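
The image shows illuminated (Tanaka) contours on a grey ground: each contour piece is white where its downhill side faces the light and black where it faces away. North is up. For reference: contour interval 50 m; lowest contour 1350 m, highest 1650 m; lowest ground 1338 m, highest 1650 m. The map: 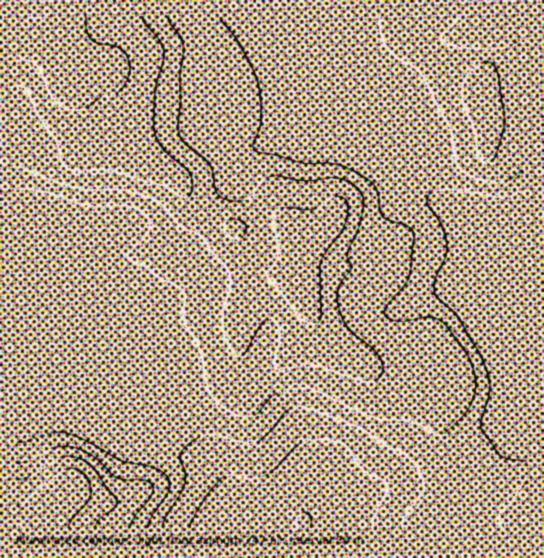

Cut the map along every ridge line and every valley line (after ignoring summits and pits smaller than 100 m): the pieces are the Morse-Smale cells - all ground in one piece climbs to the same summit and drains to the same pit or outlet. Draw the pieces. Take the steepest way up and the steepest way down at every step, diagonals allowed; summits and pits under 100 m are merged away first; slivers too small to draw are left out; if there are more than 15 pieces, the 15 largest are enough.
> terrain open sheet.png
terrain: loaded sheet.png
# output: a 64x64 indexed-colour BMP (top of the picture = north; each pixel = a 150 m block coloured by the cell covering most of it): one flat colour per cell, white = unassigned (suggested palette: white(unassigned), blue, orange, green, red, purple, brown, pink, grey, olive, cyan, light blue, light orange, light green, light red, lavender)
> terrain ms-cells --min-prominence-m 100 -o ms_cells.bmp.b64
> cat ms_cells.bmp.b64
<image width="64" height="64" href="data:image/bmp;base64,Qk12CAAAAAAAAHYAAAAoAAAAQAAAAEAAAAABAAQAAAAAAAAIAAATCwAAEwsAABAAAAAAAAAA////ALR3HwAOf/8ALKAsACgn1gC9Z5QAS1aMAMJ34wB/f38AIr28AM++FwDox64AeLv/AIrfmACWmP8A1bDFACIiIiIiIiIiIiIiIiIiIhERERERERERERERERERERERIiIiIiIiIiIiIiIiIiIiEREREREREREREREREREREREiIiIiIiIiIiIiIiIiIhERERERERERERERERERERERESIiIiIiIiIiIiIiIiIhERERERERERERERERERERERERIiIiIiIiIiIiIiIiIiEREREREREREREREREREREREREiIiIiIiIiIiIiIiIiERERERERERERERERERERERERESIiIiIiIiIiIiIiIiIRERERERERERERERERERERERERIiIiIiIiIiIiIiIiIREREREREREREREREREREREREREiIiIiIiIiIiIiIiERERERERERERERERERERERERERESIiIiIiIiIiIiIRERERERERERERERERERERERERERERIiIiIiIiIiIiEREREREREREREREREREREREREREREREiIiIiIiIiIiERERERERERERERERERERERERERERERESIiIiIiIiIiERERERERERERERERERERERERERERERERIiIiIiIiIiEREREREREREREREREREREREREREREREREiIiIiIiIiERERERERERERERERERERERERERERERERESIiIiIiIiERERERERERERERERERERERERERERERERERIiIiIiIiIREREREREREREREREREREREREREREREREREiIiIiIiIhERERERERERERERERERERERERERERERERESIiIiIiIhERERERERERERERERERERERERERERERERERIiIiIiIiEREREREREREREREREREREREREREREREREREiIiIiIiERERERERERERERERERERERERERERERERERESIiIiIiIRERERERERERERERERERERERERERERERERERIiIiIiIREREREREREREREREREREREREREREREREREREiIiIiIhERERERERERERERERERERERERERERERERERESIiIiIiERERERERERERERERERERERERERERERERERERIiIiIiEREREREREREREREREREREREREREREREREREREiIiIiIRERERERERERERERERERERERERERERERERERESIiIiIRERERERERERERERERERERERERERERERERERERIiIiIhEREREREREREREREREREREREREREREREREREREiIiIhERERERERERERERERERERERERERERERERERERESIiIhERERERERERERERERERERERERERERERERERERERIiIREREREREREREREREREREREREREREREREREREREREiIREREREREREREREREREREREREREREREREREREREREREREREREREREREREREREREREREREREREREREREREREREREREREREREREREREREREREREREREREREREREREREREREREREREREREREREREREREREREREREREREREREREREREREREREREREREREREREREREREREREREREREREREREREREREREREREREREREREREREREREREREREREREREREREREREREREREREREREREREREREREREREREREREREzMzEREREREREREREREREREREREREREREREREREREREzMzMzERERERERERERERERERERERERERERERERERERMzMzMzMREREREREREREREREREREREREREREREREREzMzMzMzMxEREREREREREREREREREREREREREREREREzMzMzMzMzERERERERERERERERERERERERERERERERETMzMzMzMzMRERERERERERERERERERERERERERERERETMzMzMzMzMxERERERERERERERERERERERERERERERERMzMzMzMzMzERERERERERERERERERERERERERERERERMzMzMzMzMzMREREREREREREREREREREREREREREREREzMzMzMzMzMxEREREREREREREREREREREREREREREREzMzMzMzMzMzERERERERERERERERERERERERERERERETMzMzMzMzMzMRERERERERERERERERERERERERERERERMzMzMzMzMzMxERERERERERERERERERERERERERERERMzMzMzMzMzMzEREREREREREREREREREREREREREREREzMzMzMzMzMzMREREREREREREREREREREREREREREREzMzMzMzMzMzMxERERERERERERERERERERERERERERETMzMzMzMzMzMzERERERERERERERERERERERERERERETMzMzMzMzMzMzMRERERERERERERERERERERERERERERMzMzMzMzMzMzMxEREREREREREREREREREREREREREREzMzMzMzMzMzMzEREREREREREREREREREREREREREREzMzMzMzMzMzMzMRERERERERERERERERERERERERERETMzMzMzMzMzMzMxERERERERERERERERERERERERERETMzMzMzMzMzMzMzERERERERERERERERERERERERERERMzMzMzMzMzMzMzMREREREREREREREREREREREREREREzMzMzMzMzMzMzMxERERERERERERERERERERERERERETMzMzMzMzMzMzMz"/>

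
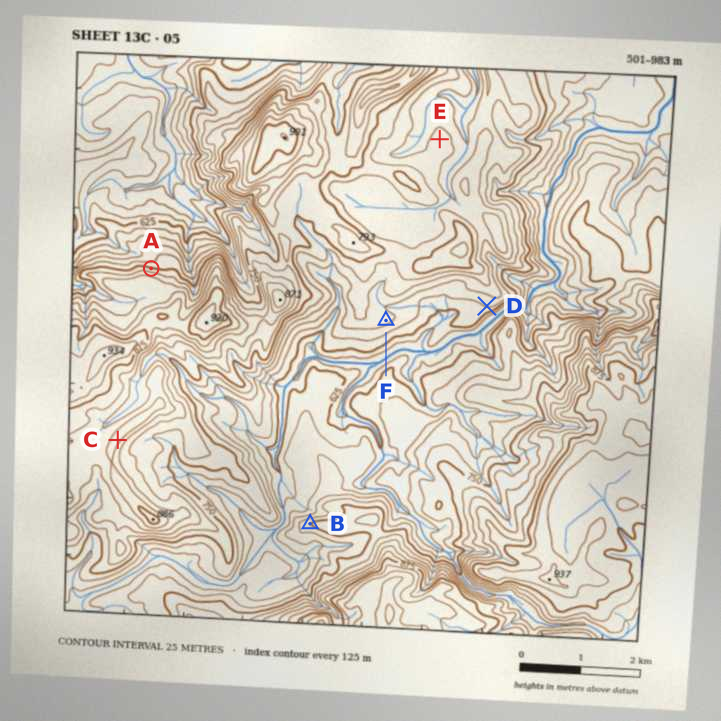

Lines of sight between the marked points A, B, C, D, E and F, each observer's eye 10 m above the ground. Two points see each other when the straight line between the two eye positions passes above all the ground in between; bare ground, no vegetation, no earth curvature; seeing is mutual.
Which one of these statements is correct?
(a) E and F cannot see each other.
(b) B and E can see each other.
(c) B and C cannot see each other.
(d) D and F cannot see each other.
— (a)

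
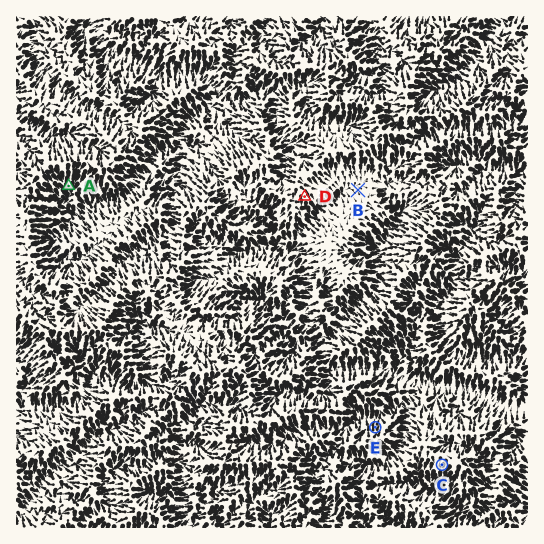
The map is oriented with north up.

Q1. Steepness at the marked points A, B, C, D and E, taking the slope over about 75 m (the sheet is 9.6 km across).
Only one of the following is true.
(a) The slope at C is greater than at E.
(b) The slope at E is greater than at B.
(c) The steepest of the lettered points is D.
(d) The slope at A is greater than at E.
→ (b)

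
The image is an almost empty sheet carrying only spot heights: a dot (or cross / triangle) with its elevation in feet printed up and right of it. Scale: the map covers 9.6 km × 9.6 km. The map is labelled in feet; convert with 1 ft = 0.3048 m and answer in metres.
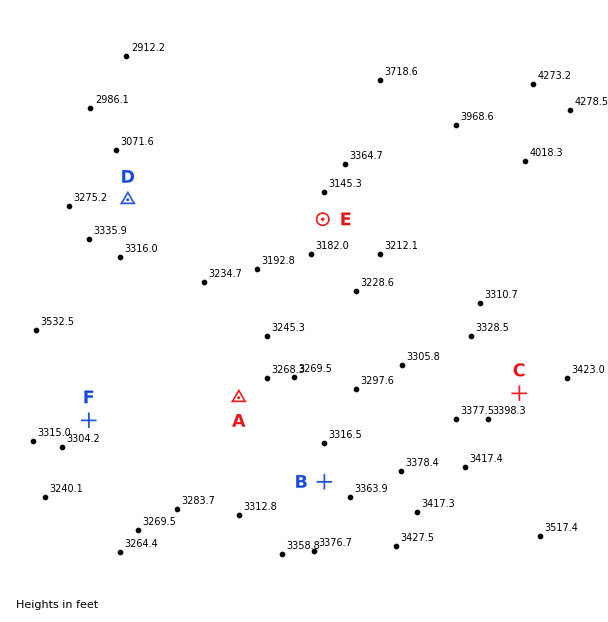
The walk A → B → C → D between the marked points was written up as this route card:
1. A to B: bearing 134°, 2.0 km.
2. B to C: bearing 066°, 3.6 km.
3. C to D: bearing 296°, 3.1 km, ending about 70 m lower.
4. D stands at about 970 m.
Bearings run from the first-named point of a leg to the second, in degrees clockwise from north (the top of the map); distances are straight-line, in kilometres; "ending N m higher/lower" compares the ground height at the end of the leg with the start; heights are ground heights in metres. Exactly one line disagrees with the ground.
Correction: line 3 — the distance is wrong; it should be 7.3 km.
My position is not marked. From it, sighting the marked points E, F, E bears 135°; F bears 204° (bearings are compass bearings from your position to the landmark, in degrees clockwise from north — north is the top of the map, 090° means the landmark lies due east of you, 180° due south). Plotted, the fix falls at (223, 119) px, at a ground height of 920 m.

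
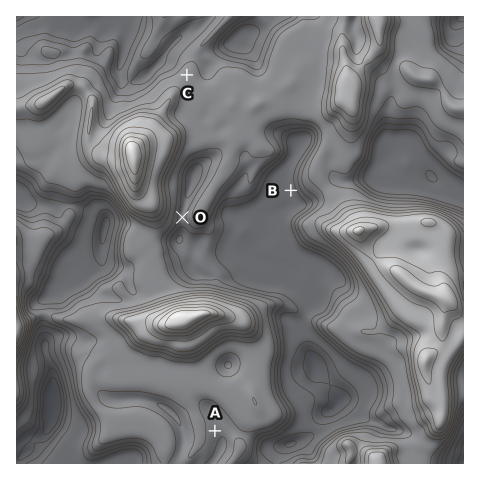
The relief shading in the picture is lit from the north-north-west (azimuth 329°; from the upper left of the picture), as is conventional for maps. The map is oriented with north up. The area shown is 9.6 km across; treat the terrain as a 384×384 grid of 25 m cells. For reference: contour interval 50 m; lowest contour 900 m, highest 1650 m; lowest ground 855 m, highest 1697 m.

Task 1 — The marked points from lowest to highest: B A C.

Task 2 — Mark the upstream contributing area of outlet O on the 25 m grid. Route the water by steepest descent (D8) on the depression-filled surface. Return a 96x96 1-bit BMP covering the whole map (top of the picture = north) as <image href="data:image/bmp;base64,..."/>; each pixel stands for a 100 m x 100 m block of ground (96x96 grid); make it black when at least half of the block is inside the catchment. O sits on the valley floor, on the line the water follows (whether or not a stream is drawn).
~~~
<image width="96" height="96" href="data:image/bmp;base64,Qk2+BAAAAAAAAD4AAAAoAAAAYAAAAGAAAAABAAEAAAAAAIAEAAATCwAAEwsAAAIAAAAAAAAA////AAAAAAAAAAAAAAAAAAAAAAAAAAAAAAAAAAAAAAAAAAAAAAAAAAAAAAAAAAAAAAAAAAAAAAAAAAAAAAAAAAAAAAAAAAAAAAAAAAAAAAAAAAAAAAAAAAAAAAAAAAAAAAAAAAAAAAAAAAAAAAAAAAAAAAAAAAAAAAAAAAAAAAAAAAAAAAAAAAAAAAAAAAAAAAAAAAAAAAAAAAAAAAAAAAAAAAAAAAAAAAAAAAAAAAAAAAAAAAAAAAAAAAAAAAAAAAAAAAAAAAAAAAAAAAAAAAAAAAAAAAAAAAAAAAAAAAAAAAAAAAAAAAAAAAAAAAAAAAAAAAAAAAAAAAAAAAAAAAAAAAAAAAAAAAAAAAAAAAAAAAAAAAAAAAAAAAAAAAAAAAAAAAAAAAAAAAAAAAAAAAAAAAAAAAAAAAAAAAAAAAAAAAAAAAAAAAAAAAAAAAAAAAAAAAAAAAAAAAAAAAAAAAAAAAAAAAAAAAAAAAAAAAAAAAAAAAAAAAAAAAAAAAAAAAAAAAAAAAAAAAAAAAAAAAAAAAAAAAAAAAAAAAAAAAAAAAAAAAAAAAAAAAAAAAAAAAAAAAAAAAAAAAAAAAAAAAAAAAAAAAAAAAAAAAAAAAAAAAAAAAAAAAAAAAAAAAAAAAAAAAAAAAAAAAAAAAAAAAAAAAAAAAAAAAAAAAAAAAAAAAAAAAAAAAAAAAAAAAAAAAAAAAAAAAAAAAAAAAAAAAAAAAAAAAAAAAAAAAAAAAAAAAAAAAAAAAAAAAAAAAAAAAAAAAAAAAAAAAAAAAAAAAAAAAAAAAAAAAAAAAAAAAAAAAAAAAAAAAAAAAAAAAAAAAAAAAAAAAAAAAAAAAAAAAAAAAAAAAAA/gAAAAAAAAAAAAAB/wAAAAAAAAAAAAAD/wAAAAAAAAAAAAAH/4AAAAAAAAAAAAAP/4AAAAAAAAAAAAAf/8AAAAAAAAAAAAA//+AAAAAAAAAAAAA//+AAAAAAAAAAAAB///AAAAAAAAAAAAB///gAAAAAAAAAAAB///gAAAAAAAAAAAB///gAAAAAAAAAAAB///wAAAAAAAAAAAB///wAAAAAAAAAAAB///wAAAAAAAAAAAA///4AAAAAAAAAAAAf//4AAAAAAAAAAAAP//4AAAAAAAAAAAAH//8AAAAAAAAAAAAH//8AAAAAAAAAAAAH//+AAAAAAAAAAAAD//+AAAAAAAAAAAAB///AAAAAAAAAAAAA///gAAAAAAAAAAAAf/4AAAAAAAAAAAAAAf4AAAAAAAAAAAAAABwAAAAAAAAAAAAAAAAAAAAAAAAAAAAAAAAAAAAAAAAAAAAAAAAAAAAAAAAAAAAAAAAAAAAAAAAAAAAAAAAAAAAAAAAAAAAAAAAAAAAAAAAAAAAAAAAAAAAAAAAAAAAAAAAAAAAAAAAAAAAAAAAAAAAAAAAAAAAAAAAAAAAAAAAAAAAAAAAAAAAAAAAAAAAAAAAAAAAAAAAAAAAAAAAAAAAAAAAAAAAAAAAAAAAAAAAAAAAAAAAAAAAAAAAAAAAAAAAAAAAAAAA="/>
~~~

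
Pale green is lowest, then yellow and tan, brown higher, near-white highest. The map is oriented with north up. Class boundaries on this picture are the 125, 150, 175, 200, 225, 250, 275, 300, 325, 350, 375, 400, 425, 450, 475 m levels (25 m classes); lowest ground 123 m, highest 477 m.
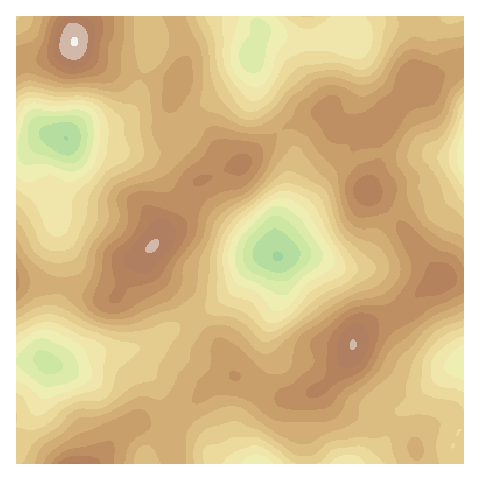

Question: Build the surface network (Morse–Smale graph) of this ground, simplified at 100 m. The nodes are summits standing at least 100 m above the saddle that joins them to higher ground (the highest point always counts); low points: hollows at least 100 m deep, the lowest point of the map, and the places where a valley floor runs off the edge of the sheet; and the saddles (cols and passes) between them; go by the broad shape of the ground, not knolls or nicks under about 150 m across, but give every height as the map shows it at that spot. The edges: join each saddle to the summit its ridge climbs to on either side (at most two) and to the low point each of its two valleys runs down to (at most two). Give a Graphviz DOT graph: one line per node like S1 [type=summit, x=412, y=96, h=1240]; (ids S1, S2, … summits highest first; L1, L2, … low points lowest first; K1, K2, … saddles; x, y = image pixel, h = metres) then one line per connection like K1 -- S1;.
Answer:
graph terrain {
  S1 [type=summit, x=75, y=42, h=477];
  S2 [type=summit, x=153, y=246, h=453];
  S3 [type=summit, x=353, y=344, h=452];
  L1 [type=low, x=278, y=257, h=123];
  L2 [type=low, x=66, y=138, h=125];
  L3 [type=low, x=46, y=362, h=163];
  L4 [type=low, x=252, y=53, h=185];
  L5 [type=low, x=463, y=362, h=201];
  L6 [type=low, x=463, y=153, h=206];
  K1 [type=saddle, x=189, y=204, h=387];
  K2 [type=saddle, x=392, y=216, h=372];
  K3 [type=saddle, x=260, y=391, h=366];
  K4 [type=saddle, x=280, y=131, h=350];
  K5 [type=saddle, x=176, y=21, h=338];
  K6 [type=saddle, x=176, y=412, h=338];
  K7 [type=saddle, x=60, y=286, h=330];
  K8 [type=saddle, x=141, y=76, h=326];
  K9 [type=saddle, x=194, y=315, h=309];
  K1 -- S2;
  K1 -- L1;
  K1 -- L2;
  K2 -- S3;
  K2 -- L1;
  K2 -- L6;
  K3 -- S3;
  K3 -- L1;
  K3 -- L5;
  K4 -- S2;
  K4 -- S3;
  K4 -- L1;
  K4 -- L4;
  K5 -- S2;
  K5 -- L2;
  K5 -- L4;
  K6 -- S2;
  K6 -- S3;
  K6 -- L3;
  K6 -- L5;
  K7 -- S2;
  K7 -- L2;
  K7 -- L3;
  K8 -- S1;
  K8 -- S2;
  K8 -- L2;
  K9 -- S2;
  K9 -- S3;
  K9 -- L1;
  K9 -- L3;
}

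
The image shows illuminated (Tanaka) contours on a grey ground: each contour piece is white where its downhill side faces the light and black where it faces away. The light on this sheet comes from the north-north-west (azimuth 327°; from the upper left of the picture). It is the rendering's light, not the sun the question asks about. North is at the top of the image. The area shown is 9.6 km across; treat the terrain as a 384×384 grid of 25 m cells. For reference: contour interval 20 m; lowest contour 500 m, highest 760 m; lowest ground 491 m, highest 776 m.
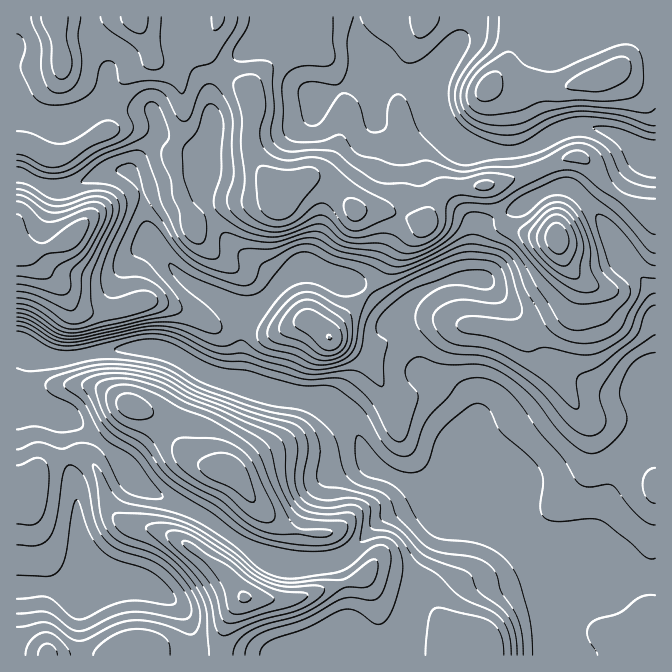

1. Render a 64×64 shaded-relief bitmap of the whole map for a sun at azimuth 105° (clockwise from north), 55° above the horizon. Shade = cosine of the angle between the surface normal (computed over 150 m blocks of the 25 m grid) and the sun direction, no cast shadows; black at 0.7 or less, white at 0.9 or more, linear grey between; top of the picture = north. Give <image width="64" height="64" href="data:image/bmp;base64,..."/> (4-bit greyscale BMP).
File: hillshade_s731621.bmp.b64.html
<image width="64" height="64" href="data:image/bmp;base64,Qk12CAAAAAAAAHYAAAAoAAAAQAAAAEAAAAABAAQAAAAAAAAIAAATCwAAEwsAABAAAAAAAAAAAAAAABEREQAiIiIAMzMzAERERABVVVUAZmZmAHd3dwCIiIgAmZmZAKqqqgC7u7sAzMzMAN3d3QDu7u4A////AFVpuoZniJq7qXac3cqZmZmZmZmYh4iZmt/9qZiImZh3ZWm6dVZ4mquoZpzdy6qZmZmZmZiHiJma3/2pmIiZmIh2abp0RFeJmZdEe93cu7qpmZmamIeImZrf7KmYiImIiHd5uoVEVniIhSFZzdzM3LqZiaqpiIiJms7cqZiIiIiId4mqmGZmeIhkECaszM3u7LmJq6mIiZmavMupmImZiIiIiZmZmIiJiFIRJYvLu87+ypq8qYmaqqq7upmZmZmIiJmZmZmZmZmXQhJFiqmGec3Kq8y5maqqq7u6mZmZmZiImZmZmZmZmXUyJGiqmHU0aIic3bqaqqq7u7qZmZmZmZmZmqmZmZmYZCJGisu5iHZlRGrdy6qpmqu7qZmZmZmZmZmqupmZmIdTJHirzKmZmZl0N73cqZiJqqqpmZmZmZmZmau6mYd4hkNHqrvLqYmavMlFnN26mIiZqZmZmZmZmYmaq8qXVWd2VXq7uph4iZqs7qZ6zbqYiZmZmZmZmZmYiJq8y4U0Z3dniaqXZnmqmZrf6om8upmZmZmZmZmZmYiImr3bdDV3d3eJqXVGi8uYd53+urupmZmZmYmZmZmYiIiazdtzNoh3iJiGVFes3bh1WM7cu6mZmZmZiImZmZiHeJrN23NZqYiId2ZVac3uyoZWm8y6mZmZmZmIiImZmId3ms3bdHu6mHZmZmeL3e7bmIiJqqqZmZmZmZiIiJmZh3eJvdtli7mGVFVnibze7uypqpmZmZmZmZmZmIh3iamHd3isynerqXQ0VmeKzd7u7bu7qZmaqpmZmZmYh3eJqYd3Z5uoebuYUzVnd4q83d7ty8ypiJq7qZmZmZiHd4mqmIhniZeJqYZERnh3ibvMze3My6hnnMupmZmZiId3ibupiHeJh3iHZmZniIiZqqu83czLlles3KmZmZiId3eKu7qZiImHdlRXiIiZmZqqmavMy7qFV73cupmZiId2Z4q8y6mImZhjI2iZmZmZqpmIiau6qXVYvNy6qZiId2Znmry7qpmZl1ITaaqqmZmZiId4mqmYZWi8zMupmId3ZWiru7uqiIiHUiNpqqqpiIiZmIiZmIdmebu7zLqYh3ZVebu7uqmId3ZURGiZqqmYmZmZmZqYd2eKuqq7upiHZmaKu8y6mYdlVURFVniaqqmZmYiImqqHeKu6mqu6mHZmeJq7zMupmHZTMzRFZ4mqmZmYiId5q7qZq7qZqqqYdmeJqqvN3KqpmIdlVWZ3iZh3iZh4h2ac7rq7upmZqph2eZqpq83dupmImruqqZmYdleal2iIZXv/66q6mIiZmHiZqZmaze3Lh0Rpzd3MuodVaKuWVoh2a//8qqqHeJmZiZmYiaq97txkEVnN3MzKh2eJu5Y0Z3eK7/2pmHZniZmZmHd5qrzu7VMjWc3Mzcuqmaq7p0I1eJrP/rmXZmeImZiHZnmqrN/tZUV6zLmrzd27qqqZYxJYqqzu25dmZ3iIh2ZWeaqr3/6HZ5vduHec3cuqqZqWMkiqma3duXZneIhlVWZ4mrvf/oiIrO7Kd4rMuqmIm7p1WJqYis3bmHeIh1M1ZmeavN7tmZrN7tuYirupiHis3KiImZiInN3LqZmXQjRVaKzMvLuqvM3v7KmbuodnmrzMupmZmIeJzu3LqpdCMzR73dy5iKu7zf/+uqqoVWm8y7zbqYiIiHit7uy6mFMiJJ3u7Khmqqms///bqoU1m8y6q924ZniZh4vf/sqYZCEmvv/sllaql4rv//25Yie8ypmazcllWKqYeL7/2oh1Mia+/+t1VqqXZ8///slCOLy4d4m924RIvKl3nf/ah3ZCFb7/2VVnu6dUff/+yENYu4ZmeL3tlUe8upeL/9uYiFEDre63Vni7qEI43/63RXmoZWZorN2mWKu6mIre25q6gwKM24ZniKu5UySc7aZWiZdVVWebzKd4qqqZiby6q924VHqod4iImrqXVXm7llaal1RVV5q8uZmqmJmHmpic3typmXZ5qYiJqrupial1V5mYZERniau6qqqYiId4dXm7zNy4Z5u6mHZ5ze3KmXVoqZhkRXiHiau6qpiIiIh0Rnd5q7mJvMuZZnq97+y5ZWmpmGRGiYZnmrqZmYiJqpdmd2VWiavNypmJmZrN7duHeamYY0irl2Z5q5mZmJqpmZmZl1M2m8y6mZmpiIq93bmIqpljScy5h2ebqYmZqpmZmJq8pkR5q6mZmZmYd4vdy4ebqWNJ3cuYd5qpiJqpmYd4ms3cmImql3eZmZmYibzKhozJY0ne3KmHiqmImqmXVXmqvd3LqpiHiJmZmZmavLp1jdlkWM7sqZiKqYiaqYQUiqq7zMupmZmqiImrqpq8ymWc2WRZzuypmImpiJqZcgSKuqqqqqmqq7uHeKzLmazKd5zJZWnO7KmZmZmYmZlyAnq6qZiJmqu7u4dmrNupmqqZq7l3ec3cupqqmZmZmYMASLqZmHeJmrzMdlWd3KmHiauquph4rMy6q7qZmZmZlhAWmqmYZmd5vMx2RZ3cqYd5u6mrypiJqqqry5mYiaqYQRN6qZh2ZmabzHZFnMuph4m7qJvcuYmZmazLmZiJu6l0M1mqmZh3Znq7dkasypiHm8uYit3KmZmZrMuYiIisuoZDWKmZmZiHeaplR73Kh3isy5h4vdupmZmsy5iIiJvLl2RYqpmZmZmJmWVIzbmHeL3LqHit7KmZmazKmImHi8uoZEiqmZmZmZmZ"/>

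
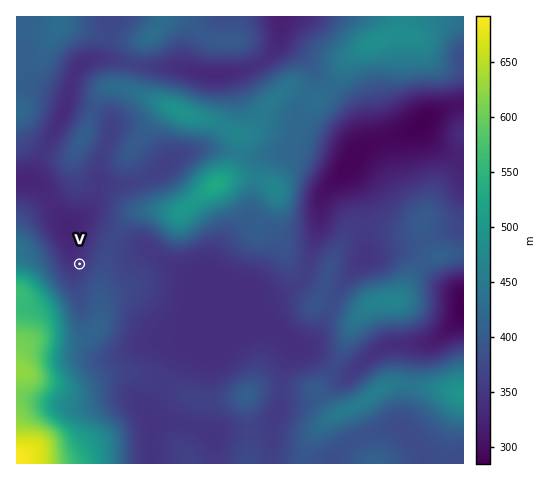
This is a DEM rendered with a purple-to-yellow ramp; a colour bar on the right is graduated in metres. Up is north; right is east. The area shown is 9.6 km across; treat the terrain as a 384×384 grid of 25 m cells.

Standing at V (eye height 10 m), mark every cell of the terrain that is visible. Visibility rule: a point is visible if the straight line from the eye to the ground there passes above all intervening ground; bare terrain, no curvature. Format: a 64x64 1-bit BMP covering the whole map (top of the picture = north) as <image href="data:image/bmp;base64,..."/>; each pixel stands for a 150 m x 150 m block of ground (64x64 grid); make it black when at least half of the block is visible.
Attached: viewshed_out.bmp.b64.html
<image width="64" height="64" href="data:image/bmp;base64,Qk0+AgAAAAAAAD4AAAAoAAAAQAAAAEAAAAABAAEAAAAAAAACAAATCwAAEwsAAAIAAAAAAAAA////AAAAAAAAAAAAAAAAAAHgAAAAAAAAA8AAAAAAAAAf4AAAAAAAAB/AAAAAAAAADwAAAAAAAAAAAAAAAAAAAAAAAAAAAAAAAAAAAAAAAAAAAAAAAAAAAAAAAAAAAAAAAQAAAAAAAAAAAAAAAAAAAAAAAAAAAAAAAAAAAAAAAAAAAAAAAAAAAAAAAAAAAAAAAAAAAAAAAAAEgAAAAAAAAA/AAAAAAAAAB8AAAAAAAAAHgAAAAAAAAA+AAAAAAAAAH4AAAAAAAAA/gAAAAAAAAH/gAAAAAAAAf+AAAAAAAAB/4AAAAAAAAD/wAAAAAAAAP/AAAAAAAAA/8AAAAAAAAH/4AAAAAAAAP/gAAAAAAAA//AcAAAAAAH///gAAAAAAf//+AAAAAAA///wAAAAAAB/8AAAAAAAAD/gAAAAAAAAP+AAAAAAAAB/+AAAAAAAAf/8AAAAAAAD//4AAAAAAAPn/wAAAAAAA8P/gAAAAAADweGAAAAAAAPA4MAAAAAAA8AA/AAAAAADwAD/gAAAAAPAHP4AAAAAAcA/+AAAAAAAQD/gAAAAAABAPwAAAAAAAEA8AAAAAAAAwAAAAAAAAADgAAAAAAAAAOAAAAAAAAAAYAAAAAAAAABgAAAAAAAAACAAAAAAAAAAMAAAAAAAAAAAAAAAAAAAAAAAAAAAAAAAAAAAAAAAAAA=="/>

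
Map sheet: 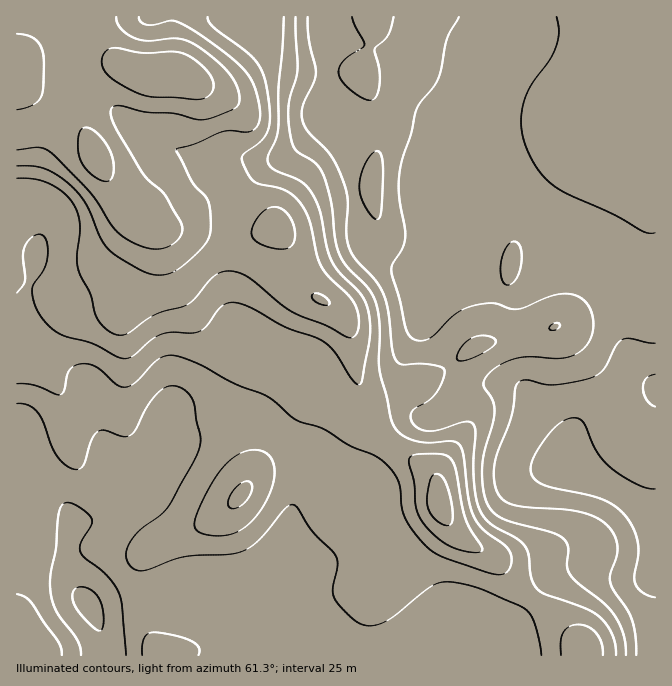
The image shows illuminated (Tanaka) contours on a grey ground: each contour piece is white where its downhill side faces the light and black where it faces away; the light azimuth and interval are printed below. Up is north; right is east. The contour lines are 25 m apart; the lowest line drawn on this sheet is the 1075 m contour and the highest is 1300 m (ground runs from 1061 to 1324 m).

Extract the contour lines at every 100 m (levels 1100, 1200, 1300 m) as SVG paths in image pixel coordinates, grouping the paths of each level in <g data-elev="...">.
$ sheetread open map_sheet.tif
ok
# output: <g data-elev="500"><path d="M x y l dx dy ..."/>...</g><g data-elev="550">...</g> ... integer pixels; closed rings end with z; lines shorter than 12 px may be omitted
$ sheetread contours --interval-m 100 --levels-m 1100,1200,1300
<g data-elev="1100"><path d="M636 655l-1-20-4-17-5-10-12-18-4-8 0-8 6-17 2-9-2-10-6-9-11-10-17-7-18-3-40-2-17-5-7-5-3-6-3-9 0-12 3-16 14-37 4-29 3-6 9-2 17 4 10 1 33-6 10-4 6-5 12-23 7-7 8-2 25 5"/><path d="M98 631l-11-10-12-15-3-11 2-4 3-3 7-1 6 2 5 5 5 6 3 10 1 12-2 7z"/></g><g data-elev="1200"><path d="M468 552l12 0 2-4-12-19-5-11-9-46-3-10-5-5-6-3-20 0-10 2-3 2 0 5 5 19 2 25 4 11 9 12 14 12 12 6z"/><path d="M232 508l8-2 8-8 4-10-2-6-3-1-5 2-10 9-4 11 1 4z"/><path d="M17 293l6-8 2-5-2-23 2-10 7-10 8-3 4 2 3 6 1 15-4 13-12 17 1 11 4 12 7 10 8 9 10 6 28 8 27 14 10 1 7-2 17-16 11-6 10-2 20 1 8-2 7-5 15-20 7-3 8 0 16 5 34 20 27 9 10 5 12 11 18 28 3 3 3 0 2-4 8-45 0-17-4-15-7-11-19-19-8-11-5-15-7-37-10-19-11-11-25-11-6-7 0-7 8-15 2-12 0-40 6-71"/></g><g data-elev="1300"><path d="M101 180l7 1 4-4 2-10-2-12-5-10-9-11-8-6-6 0-4 3-2 7 0 12 2 8 8 14z"/><path d="M17 110l15-5 8-7 3-10 1-25-2-13-4-8-8-6-13-2"/><path d="M186 98l11 2 8-2 6-5 3-6-1-7-5-8-9-9-10-7-14-4-31 1-29-5-7 1-4 5-2 9 3 9 9 8 14 8 21 8z"/></g>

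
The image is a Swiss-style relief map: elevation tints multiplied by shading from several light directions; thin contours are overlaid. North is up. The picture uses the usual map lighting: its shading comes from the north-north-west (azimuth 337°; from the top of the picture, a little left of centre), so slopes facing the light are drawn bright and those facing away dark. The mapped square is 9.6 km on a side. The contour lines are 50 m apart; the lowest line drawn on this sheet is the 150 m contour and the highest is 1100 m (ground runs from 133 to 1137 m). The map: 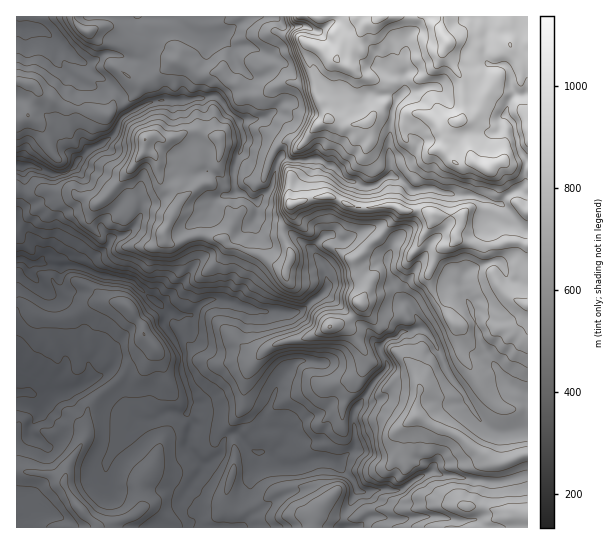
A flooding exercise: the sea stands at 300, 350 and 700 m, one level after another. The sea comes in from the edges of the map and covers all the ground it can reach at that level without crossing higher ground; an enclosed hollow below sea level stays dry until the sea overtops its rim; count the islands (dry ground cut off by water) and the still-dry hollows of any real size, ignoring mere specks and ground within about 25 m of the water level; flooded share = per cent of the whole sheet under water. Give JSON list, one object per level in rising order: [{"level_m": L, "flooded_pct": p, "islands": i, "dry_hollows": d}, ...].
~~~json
[{"level_m": 300, "flooded_pct": 10, "islands": 0, "dry_hollows": 0}, {"level_m": 350, "flooded_pct": 20, "islands": 1, "dry_hollows": 0}, {"level_m": 700, "flooded_pct": 68, "islands": 1, "dry_hollows": 0}]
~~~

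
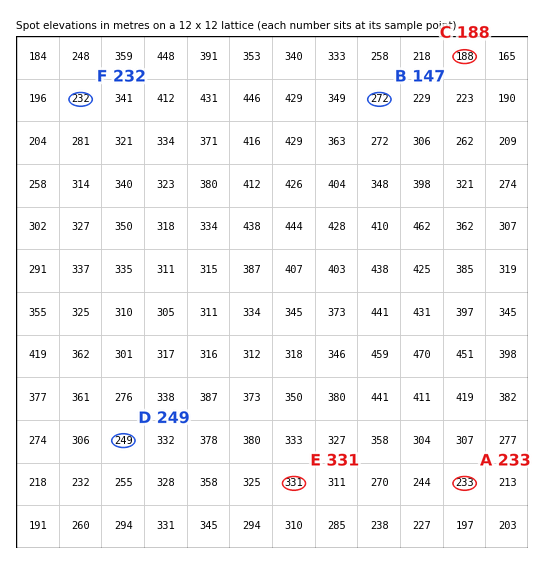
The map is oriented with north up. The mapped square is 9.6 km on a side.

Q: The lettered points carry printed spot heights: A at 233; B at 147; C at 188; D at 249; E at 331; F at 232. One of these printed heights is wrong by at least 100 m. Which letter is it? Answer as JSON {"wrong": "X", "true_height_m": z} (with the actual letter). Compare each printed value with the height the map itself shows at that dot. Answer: {"wrong": "B", "true_height_m": 272}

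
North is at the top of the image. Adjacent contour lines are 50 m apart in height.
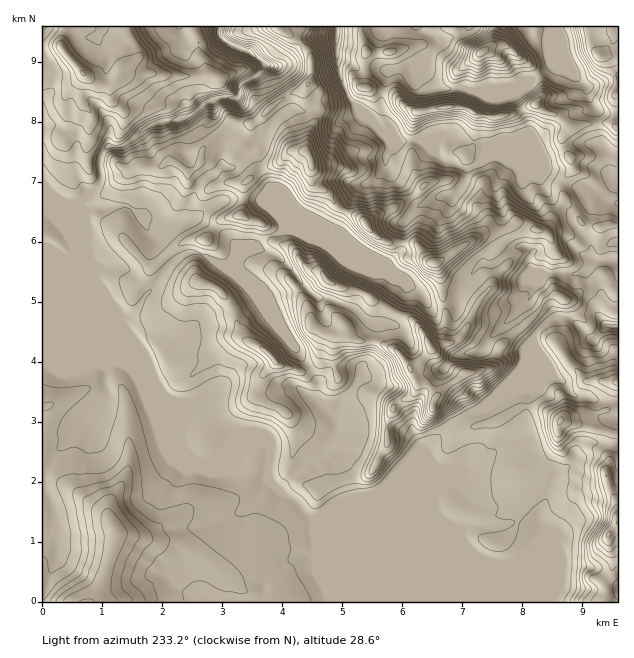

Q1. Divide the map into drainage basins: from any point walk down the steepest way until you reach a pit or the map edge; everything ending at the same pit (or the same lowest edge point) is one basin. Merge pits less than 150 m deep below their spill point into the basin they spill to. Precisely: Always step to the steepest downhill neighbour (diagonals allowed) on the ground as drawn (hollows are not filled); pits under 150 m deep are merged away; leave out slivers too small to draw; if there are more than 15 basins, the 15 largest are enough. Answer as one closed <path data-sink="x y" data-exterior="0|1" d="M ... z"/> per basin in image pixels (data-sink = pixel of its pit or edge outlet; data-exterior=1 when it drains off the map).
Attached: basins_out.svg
<path data-sink="218 27" data-exterior="1" d="M278 26l-236 1 0 574 575 1 1-220-32 0-18-19-10-18-28-23-13 8-18 18-8 0-25-14-3 1 15-34 12-13 0-8-6-9 0-9 4-4-2-9-7-7-6-2-25 17-15 6-7-4-11-15-29-2-12-8-15-18-21-8-11-16-15-11 0-18-6-12 0-4 6-20 8-13-2-8-12-13 0-6 6-9 0-18-3-8-16-16z"/><path data-sink="337 27" data-exterior="1" d="M611 26l-331 0 29 26 3 8 0 18-6 9 0 6 14 16 0 5-8 13-6 20 0 4 6 12 0 18 14 10 12 17 21 8 15 18 12 8 29 2 11 15 7 4 15-6 13-11 24-13 20-3 10-8 29 10 21-32 14 20 7 6 31 0 1-99-3-1-1-8 4-34-9-24-9-5 14-15z"/><path data-sink="617 327" data-exterior="1" d="M580 221l-14 9-13 3-8 0-30-11-10 8-20 3-10 6 13 13-4 19 6 9 0 8-12 13-8 23-6 9 27 15 8 0 18-18 13-8 28 23 10 18 18 19 31 0 1-156-25 1-7-1z"/>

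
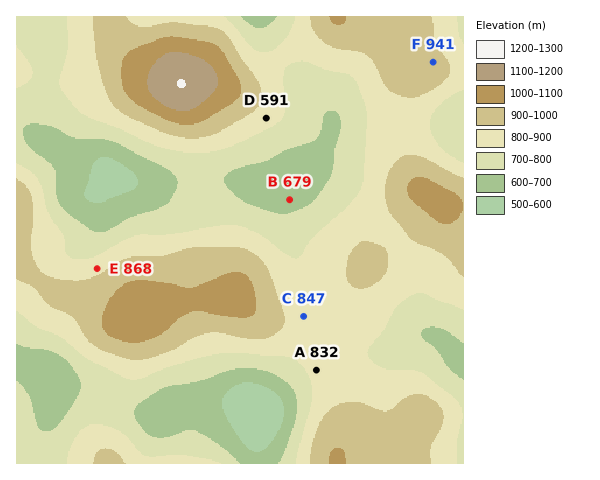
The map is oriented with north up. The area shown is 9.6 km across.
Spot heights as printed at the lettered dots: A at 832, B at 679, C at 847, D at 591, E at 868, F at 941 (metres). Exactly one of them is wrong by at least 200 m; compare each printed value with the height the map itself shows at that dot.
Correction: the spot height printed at D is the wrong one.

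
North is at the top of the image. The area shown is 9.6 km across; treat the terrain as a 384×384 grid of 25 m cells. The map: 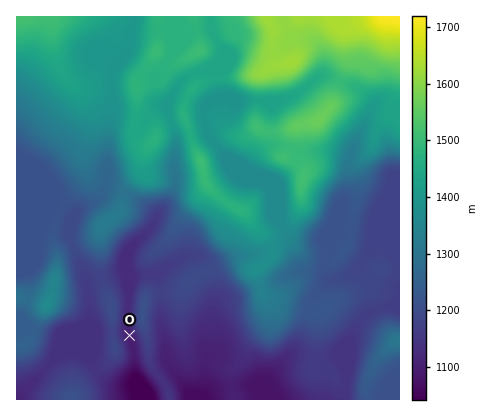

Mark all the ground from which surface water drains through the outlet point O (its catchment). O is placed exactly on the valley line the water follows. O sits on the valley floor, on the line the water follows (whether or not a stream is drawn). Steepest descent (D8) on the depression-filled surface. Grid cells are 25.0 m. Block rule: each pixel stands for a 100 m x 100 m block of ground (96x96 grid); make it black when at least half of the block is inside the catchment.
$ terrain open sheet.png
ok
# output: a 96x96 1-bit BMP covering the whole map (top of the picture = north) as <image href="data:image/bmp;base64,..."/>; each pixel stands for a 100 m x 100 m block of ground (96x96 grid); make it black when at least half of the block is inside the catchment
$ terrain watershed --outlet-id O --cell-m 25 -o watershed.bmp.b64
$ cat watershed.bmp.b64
<image width="96" height="96" href="data:image/bmp;base64,Qk2+BAAAAAAAAD4AAAAoAAAAYAAAAGAAAAABAAEAAAAAAIAEAAATCwAAEwsAAAIAAAAAAAAA////AAAAAAAAAAAAAAAAAAAAAAAAAAAAAAAAAAAAAAAAAAAAAAAAAAAAAAAAAAAAAAAAAAAAAAAAAAAAAAAAAAAAAAAAAAAAAAAAAAAAAAAAAAAAAAAAAAAAAAAAAAAAAAAAAAAAAAAAAAAAAAAAAAAAAAAAAAAAAAAAAAAAAAAAAAAAAAAAAAAAAAAAAAAAAAAAAAAAAAAAAAAAAAAAAAAAAAAAAAAAAAAAAAAAAAAAAAAAAAAAAAAAAAAAAAAAAAAAAAAAAAAAAAD4AAAAAAAAAAAAAAD8AAAAAAAAAAAAAAD+AAAAAAAAAAAAAAD/AAAAAAAAAAAAAAD/AAAAAAAAAAAAAAD/AAAAAAAAAAAAAAD/AAAAAAAAAAAAAAD/AAAAAAAAAAAAAAD/AAAAAAAAAAAAAAH/AAAAAAAAAAAAAAH/8AAAAAAAAAAAAAP//4AAAAAAAAAAAAP//8AAAAAAAAAAAAf//+AAAAAAAAAAAAf///AAAAAAAAAAAAf///wAAAAAAAAAAAf///+AAAAAAAAAAAf////wAAAAAAAAAAf////4AAAAAAAAAAf////8AAAAAAAAAAf////+AAAAAAAAAAf/////AAAAAAAAAAf/////AAAAAAAAAAf/////AAAAAAAAAAf/////gAAAAAAAAAf/////wAAAAAAAAAf/////4AAAAAAAAAf/////4AAAAAAAAAP/////4AAAAAAAAAD/////wAAAAAAAAAB/////gAAAAAAAAAA/////AAAAAAAAAAA////8AAAAAAAAAAA////4AAAAAAAAAAAf///gAAAAAAAAAAAf///AAAAAAAAAAAAf//+AAAAAAAAAAAAP//8AAAAAAAAAAAAH//4AAAAAAAAAAAAD//4AAAAAAAAAAAAB//4AAAAAAAAAAAAB//4AAAAAAAAAAAAB//4AAAAAAAAAAAAB//wAAAAAAAAAAAAB//wAAAAAAAAAAAAA//gAAAAAAAAAAAAAf/gAAAAAAAAAAAAAf/AAAAAAAAAAAAAB//AAAAAAAAAAAAAD//AAAAAAAAAAAAAH//AAAAAAAAAAAAAH/+AAAAAAAAAAAAAH/+AAAAAAAAAAAAAD/+AAAAAAAAAAAAAD/8AAAAAAAAAAAAAD/8AAAAAAAAAAAAAD/8AAAAAAAAAAAAAD/8AAAAAAAAAAAAAD/8AAAAAAAAAAAAAD/+AAAAAAAAAAAAAD/+AAAAAAAAAAAAAD//AAAAAAAAAAAAAD//gAAAAAAAAAAAAD//4AAAAAAAAAAAAB////AAAAAAAAAAAB////8AAAAAAAAAAA/////gAAAAAAAAAAf////4AAAAAAAAAAf////4AAAAAAAAAAP////wAAAAAAAAAAH////wAAAAAAAAAAH////wAAAAAAAAAAD////wAAAAAAAAAAD////wAAAAAAAAAAD////wAAAAAAAAAAD////wAAAAAAAAAAD////wAAAAAAAAAAD////wAAAAAAAAAAH////gAAAAAAAAAAH////gAAAAA="/>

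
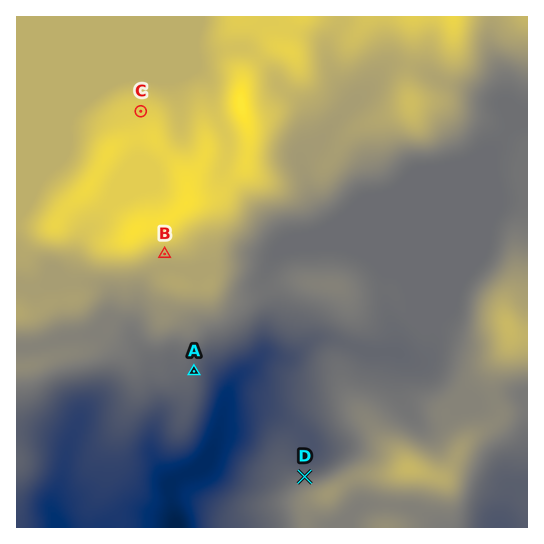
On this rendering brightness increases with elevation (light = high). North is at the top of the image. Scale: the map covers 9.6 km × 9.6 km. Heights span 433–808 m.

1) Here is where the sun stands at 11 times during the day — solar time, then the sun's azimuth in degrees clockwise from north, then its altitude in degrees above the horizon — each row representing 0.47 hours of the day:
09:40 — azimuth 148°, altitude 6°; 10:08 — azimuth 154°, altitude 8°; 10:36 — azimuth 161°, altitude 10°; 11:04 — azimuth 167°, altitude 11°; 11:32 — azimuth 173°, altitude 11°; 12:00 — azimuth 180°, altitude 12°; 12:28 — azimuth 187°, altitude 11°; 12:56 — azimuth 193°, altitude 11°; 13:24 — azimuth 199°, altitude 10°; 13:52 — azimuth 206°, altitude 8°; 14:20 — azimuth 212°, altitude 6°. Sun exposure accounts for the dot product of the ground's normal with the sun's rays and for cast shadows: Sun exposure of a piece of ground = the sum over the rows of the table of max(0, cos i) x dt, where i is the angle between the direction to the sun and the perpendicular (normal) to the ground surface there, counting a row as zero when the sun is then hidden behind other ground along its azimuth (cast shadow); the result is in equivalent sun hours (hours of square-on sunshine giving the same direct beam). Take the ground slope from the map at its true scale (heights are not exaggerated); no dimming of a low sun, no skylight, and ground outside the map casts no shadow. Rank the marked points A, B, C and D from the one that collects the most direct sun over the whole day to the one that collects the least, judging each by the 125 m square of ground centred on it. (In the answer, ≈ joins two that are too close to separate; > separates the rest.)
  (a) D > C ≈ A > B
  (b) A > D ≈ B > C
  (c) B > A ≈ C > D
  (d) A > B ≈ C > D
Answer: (c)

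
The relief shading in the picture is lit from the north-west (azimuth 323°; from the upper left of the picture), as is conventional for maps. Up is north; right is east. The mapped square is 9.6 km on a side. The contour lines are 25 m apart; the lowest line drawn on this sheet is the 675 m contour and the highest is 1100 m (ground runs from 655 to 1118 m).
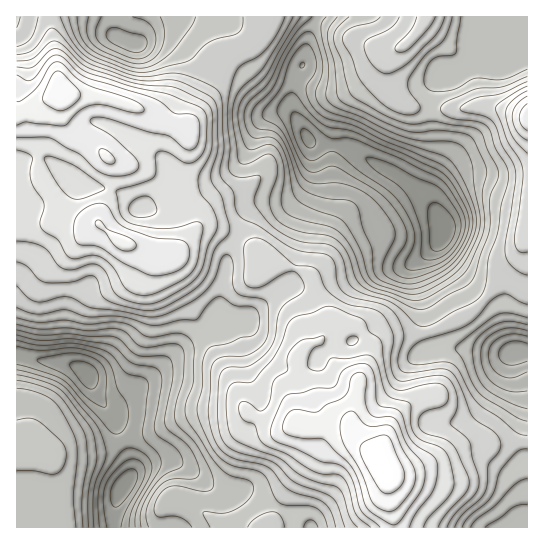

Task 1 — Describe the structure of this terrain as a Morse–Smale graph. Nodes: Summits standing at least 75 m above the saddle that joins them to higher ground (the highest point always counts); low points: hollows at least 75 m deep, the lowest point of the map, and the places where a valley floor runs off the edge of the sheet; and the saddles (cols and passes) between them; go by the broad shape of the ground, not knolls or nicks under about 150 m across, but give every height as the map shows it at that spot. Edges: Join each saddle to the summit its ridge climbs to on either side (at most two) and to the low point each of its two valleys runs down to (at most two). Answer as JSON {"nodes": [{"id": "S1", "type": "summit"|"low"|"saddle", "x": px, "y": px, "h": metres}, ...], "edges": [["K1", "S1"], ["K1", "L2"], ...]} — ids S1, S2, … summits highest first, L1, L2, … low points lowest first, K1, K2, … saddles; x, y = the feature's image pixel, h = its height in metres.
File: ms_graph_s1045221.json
{"nodes": [
{"id": "S1", "type": "summit", "x": 379, "y": 455, "h": 1118},
{"id": "S2", "type": "summit", "x": 62, "y": 91, "h": 1093},
{"id": "S3", "type": "summit", "x": 527, "y": 118, "h": 1042},
{"id": "S4", "type": "summit", "x": 29, "y": 443, "h": 893},
{"id": "L1", "type": "low", "x": 443, "y": 234, "h": 655},
{"id": "L2", "type": "low", "x": 123, "y": 486, "h": 682},
{"id": "L3", "type": "low", "x": 515, "y": 353, "h": 757},
{"id": "L4", "type": "low", "x": 131, "y": 43, "h": 787},
{"id": "K1", "type": "saddle", "x": 237, "y": 237, "h": 943},
{"id": "K2", "type": "saddle", "x": 211, "y": 65, "h": 911},
{"id": "K3", "type": "saddle", "x": 241, "y": 47, "h": 907},
{"id": "K4", "type": "saddle", "x": 485, "y": 299, "h": 902},
{"id": "K5", "type": "saddle", "x": 431, "y": 109, "h": 893},
{"id": "K6", "type": "saddle", "x": 123, "y": 441, "h": 755},
{"id": "K7", "type": "saddle", "x": 19, "y": 357, "h": 731}],
"edges": [["K1", "S1"], ["K1", "S2"], ["K1", "L1"], ["K1", "L2"], ["K2", "S1"], ["K2", "S2"], ["K2", "L1"], ["K2", "L4"], ["K3", "S1"], ["K3", "L1"], ["K3", "L4"], ["K4", "S1"], ["K4", "S3"], ["K4", "L1"], ["K4", "L3"], ["K5", "S1"], ["K5", "S3"], ["K5", "L1"], ["K6", "S1"], ["K6", "S4"], ["K6", "L2"], ["K7", "S2"], ["K7", "S4"], ["K7", "L2"]]}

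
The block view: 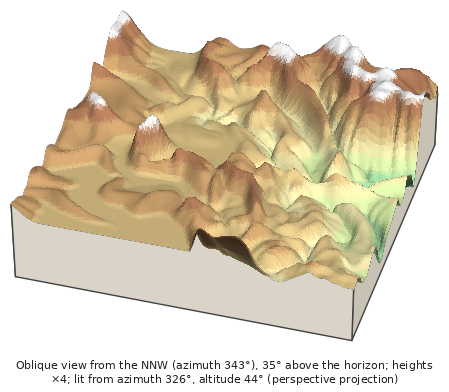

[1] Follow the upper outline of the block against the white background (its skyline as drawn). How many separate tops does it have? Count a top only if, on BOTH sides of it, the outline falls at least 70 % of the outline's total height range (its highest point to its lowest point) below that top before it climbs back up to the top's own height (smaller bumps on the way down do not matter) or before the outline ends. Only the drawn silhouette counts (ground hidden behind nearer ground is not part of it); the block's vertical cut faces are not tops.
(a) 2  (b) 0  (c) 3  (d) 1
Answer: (b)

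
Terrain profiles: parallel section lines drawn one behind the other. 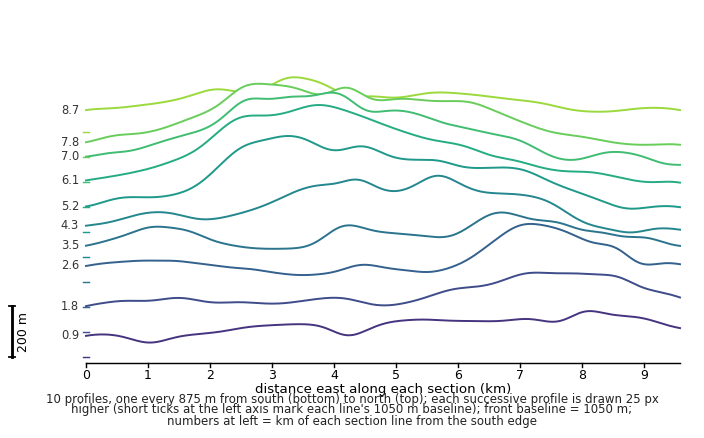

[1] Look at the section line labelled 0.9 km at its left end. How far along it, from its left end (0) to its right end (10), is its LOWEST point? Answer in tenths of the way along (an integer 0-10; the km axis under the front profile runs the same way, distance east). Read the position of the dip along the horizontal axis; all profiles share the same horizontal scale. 1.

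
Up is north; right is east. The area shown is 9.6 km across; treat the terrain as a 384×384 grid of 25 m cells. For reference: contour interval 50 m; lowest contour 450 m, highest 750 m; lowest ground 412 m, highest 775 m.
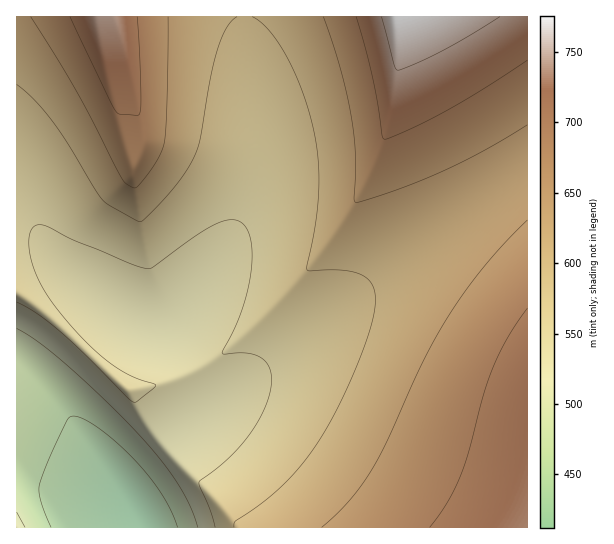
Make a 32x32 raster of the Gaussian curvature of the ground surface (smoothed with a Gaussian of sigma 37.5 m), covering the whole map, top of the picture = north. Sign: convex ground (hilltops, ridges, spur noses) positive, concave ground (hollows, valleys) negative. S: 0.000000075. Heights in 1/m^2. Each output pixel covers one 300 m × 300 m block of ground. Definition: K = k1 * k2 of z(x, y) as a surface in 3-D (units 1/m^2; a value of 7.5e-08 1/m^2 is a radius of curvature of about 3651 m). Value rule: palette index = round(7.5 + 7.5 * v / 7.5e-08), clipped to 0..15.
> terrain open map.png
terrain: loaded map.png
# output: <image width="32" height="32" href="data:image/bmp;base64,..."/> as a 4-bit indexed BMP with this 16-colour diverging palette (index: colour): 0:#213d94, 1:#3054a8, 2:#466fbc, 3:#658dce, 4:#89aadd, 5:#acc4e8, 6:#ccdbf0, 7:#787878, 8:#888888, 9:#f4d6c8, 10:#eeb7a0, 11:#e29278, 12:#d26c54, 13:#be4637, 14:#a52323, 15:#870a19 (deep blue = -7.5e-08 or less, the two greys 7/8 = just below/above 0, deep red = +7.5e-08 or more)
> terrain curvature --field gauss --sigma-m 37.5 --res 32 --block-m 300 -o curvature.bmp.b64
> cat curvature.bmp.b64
<image width="32" height="32" href="data:image/bmp;base64,Qk12AgAAAAAAAHYAAAAoAAAAIAAAACAAAAABAAQAAAAAAAACAAATCwAAEwsAABAAAAAAAAAAlD0hAKhUMAC8b0YAzo1lAN2qiQDoxKwA8NvMAHh4eACIiIgAyNb0AKC37gB4kuIAVGzSADdGvgAjI6UAGQqHAHiIiIiIiHZ3d3d3d3d3d3eIiIiIiIdnh3d3d3d3d3d3iIiIiIiGeIh3d3d3d3d3d4iIiIiIZ4iIh3d3d3d3d3d4iIiIhniIiIh3d3d3d3d3d3eIiGeIiIiIh3d3d3d3d3d3iIdoiIiIiIh3d3d3d3d3d4iGeIiIiIiIh3d3iIiId3eIq3eIiIiIiIh3iIiIiHd4h3h3d4iIiIiIeIiIiIiIiHeIiId4iIiIh3eIiIiIiId4iIiIh3iIiHd3d4iIiIh3iIiIiIh3iId3d3d4iIh2eIiIiIiIh3iHd3d3d4iIV4iId3eIiIh3d3d3d3d3iIiIiHd3iIiIh3d3d3d3d3iId4h3d4iIiId3d3d3d3d3iHd4d3d4iIiId3d3d3d3d4d3d3d3d3iIiId3d3d3d3eId3eHd3d3iIiId3d3d3d3iHd3dnd3d3iIiHd3d3d3d4iHd3l3d3d4iIiHd3d3d3eIiHePd3d3d4iIh3d3d3d3iIiHiYd3d3eIiIh4d3d3d4iIiHiHd3d4iIiIeId3d3eIiIh4h3d3iIiIiHeIh3d3iIiHeHd3eIiIiIiHiIh3d4iIh3h3d3iIiIiIiIiIh3d3d3d4d3d4iIiIiIiIiIiHd3d4iHd3eIiIiIiIiIiIiHd3iId3d3eIiIiIiIiIiIh3d4iHd3d3iIiIiIiIiIiI"/>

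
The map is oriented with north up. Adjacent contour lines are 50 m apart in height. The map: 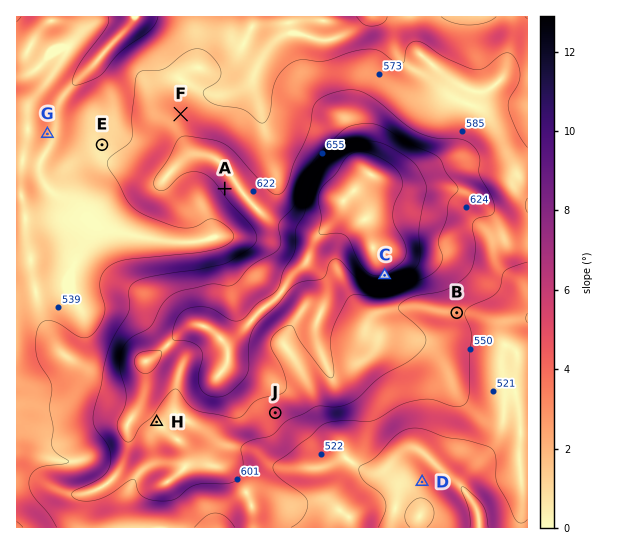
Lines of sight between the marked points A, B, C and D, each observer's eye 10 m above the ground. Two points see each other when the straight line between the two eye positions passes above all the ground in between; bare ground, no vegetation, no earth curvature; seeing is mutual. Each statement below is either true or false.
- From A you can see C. false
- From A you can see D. false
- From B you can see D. false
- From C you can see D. true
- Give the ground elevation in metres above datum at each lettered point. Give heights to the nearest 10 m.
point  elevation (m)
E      550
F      580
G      530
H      640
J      620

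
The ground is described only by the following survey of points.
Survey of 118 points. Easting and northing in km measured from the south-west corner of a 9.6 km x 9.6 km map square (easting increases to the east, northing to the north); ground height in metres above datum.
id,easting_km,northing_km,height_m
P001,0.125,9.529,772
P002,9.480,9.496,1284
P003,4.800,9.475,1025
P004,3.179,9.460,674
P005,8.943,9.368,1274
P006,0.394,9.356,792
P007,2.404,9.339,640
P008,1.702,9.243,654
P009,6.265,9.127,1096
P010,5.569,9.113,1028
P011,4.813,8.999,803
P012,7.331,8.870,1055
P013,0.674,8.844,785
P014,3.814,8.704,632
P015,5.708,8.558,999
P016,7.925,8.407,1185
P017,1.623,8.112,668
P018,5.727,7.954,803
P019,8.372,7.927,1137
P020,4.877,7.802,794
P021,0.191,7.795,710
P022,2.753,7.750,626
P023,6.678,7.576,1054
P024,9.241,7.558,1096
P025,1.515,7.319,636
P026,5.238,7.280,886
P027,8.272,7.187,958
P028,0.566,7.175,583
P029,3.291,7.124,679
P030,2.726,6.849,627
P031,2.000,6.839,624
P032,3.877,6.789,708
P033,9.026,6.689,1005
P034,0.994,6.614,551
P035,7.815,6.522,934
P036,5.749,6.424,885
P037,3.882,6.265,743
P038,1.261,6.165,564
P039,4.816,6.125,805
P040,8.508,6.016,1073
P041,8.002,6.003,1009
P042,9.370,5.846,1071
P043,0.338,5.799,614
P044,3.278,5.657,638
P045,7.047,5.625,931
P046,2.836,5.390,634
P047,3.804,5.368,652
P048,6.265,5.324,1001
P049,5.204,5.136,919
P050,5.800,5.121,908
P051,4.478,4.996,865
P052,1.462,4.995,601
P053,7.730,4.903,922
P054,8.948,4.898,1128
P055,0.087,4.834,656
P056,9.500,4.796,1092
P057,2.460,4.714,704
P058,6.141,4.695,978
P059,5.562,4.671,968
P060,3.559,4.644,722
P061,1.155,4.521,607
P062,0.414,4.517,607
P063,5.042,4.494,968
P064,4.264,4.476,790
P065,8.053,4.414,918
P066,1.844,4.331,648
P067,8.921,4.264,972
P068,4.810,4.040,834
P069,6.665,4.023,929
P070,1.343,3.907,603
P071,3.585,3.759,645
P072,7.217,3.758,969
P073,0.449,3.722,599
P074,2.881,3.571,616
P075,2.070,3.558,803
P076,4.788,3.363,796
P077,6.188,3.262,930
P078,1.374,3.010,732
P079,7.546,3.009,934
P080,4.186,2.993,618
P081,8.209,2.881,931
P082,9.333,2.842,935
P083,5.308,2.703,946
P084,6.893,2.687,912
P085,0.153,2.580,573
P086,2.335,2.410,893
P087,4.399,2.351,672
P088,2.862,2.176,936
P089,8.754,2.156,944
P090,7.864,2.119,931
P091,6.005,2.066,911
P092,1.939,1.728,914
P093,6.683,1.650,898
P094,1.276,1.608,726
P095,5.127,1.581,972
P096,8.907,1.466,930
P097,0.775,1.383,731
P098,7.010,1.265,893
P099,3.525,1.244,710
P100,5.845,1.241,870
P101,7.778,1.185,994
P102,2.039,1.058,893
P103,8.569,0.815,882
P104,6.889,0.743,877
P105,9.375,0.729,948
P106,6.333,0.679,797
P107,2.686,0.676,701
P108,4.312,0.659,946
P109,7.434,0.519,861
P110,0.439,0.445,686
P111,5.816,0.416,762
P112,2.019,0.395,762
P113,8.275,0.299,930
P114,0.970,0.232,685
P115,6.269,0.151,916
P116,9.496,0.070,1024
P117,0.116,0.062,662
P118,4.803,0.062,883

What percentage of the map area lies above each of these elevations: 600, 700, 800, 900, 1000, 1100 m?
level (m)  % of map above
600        93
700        74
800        56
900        41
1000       14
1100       5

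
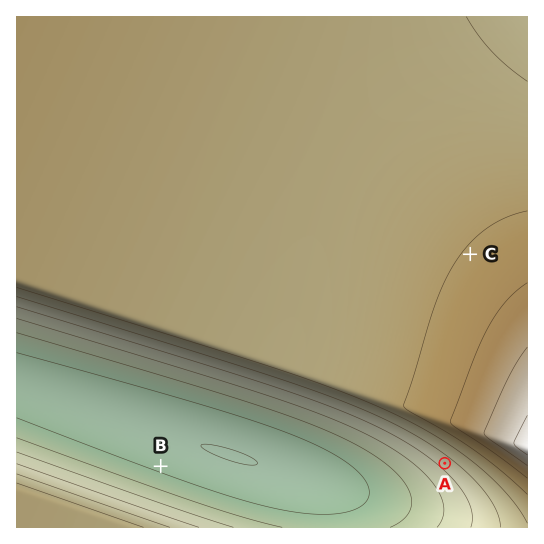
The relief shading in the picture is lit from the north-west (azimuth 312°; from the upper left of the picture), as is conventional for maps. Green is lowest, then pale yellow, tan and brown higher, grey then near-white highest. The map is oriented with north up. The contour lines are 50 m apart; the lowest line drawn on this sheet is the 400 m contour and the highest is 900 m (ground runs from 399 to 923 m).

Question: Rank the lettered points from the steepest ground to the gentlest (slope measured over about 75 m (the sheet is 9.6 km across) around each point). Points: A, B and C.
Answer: A B C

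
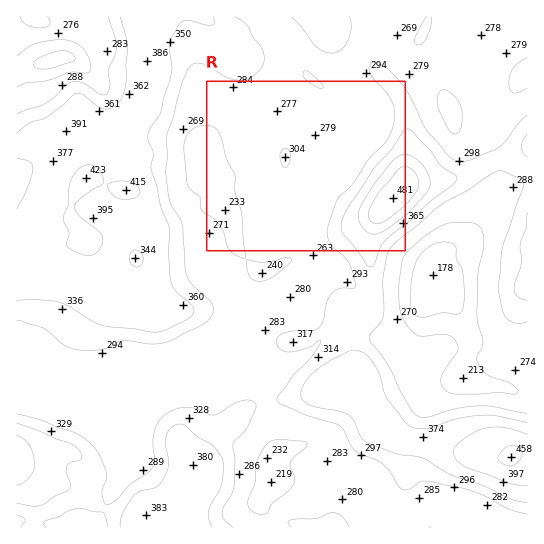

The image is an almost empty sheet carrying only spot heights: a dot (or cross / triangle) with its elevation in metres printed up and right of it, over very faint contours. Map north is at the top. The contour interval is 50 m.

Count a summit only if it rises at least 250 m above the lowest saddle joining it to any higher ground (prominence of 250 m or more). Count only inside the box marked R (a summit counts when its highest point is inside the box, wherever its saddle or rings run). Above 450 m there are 1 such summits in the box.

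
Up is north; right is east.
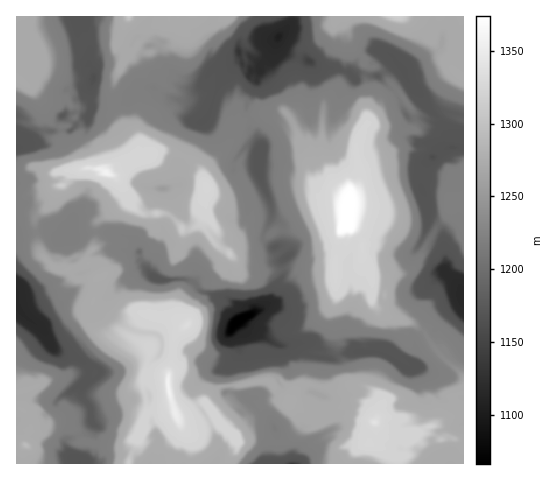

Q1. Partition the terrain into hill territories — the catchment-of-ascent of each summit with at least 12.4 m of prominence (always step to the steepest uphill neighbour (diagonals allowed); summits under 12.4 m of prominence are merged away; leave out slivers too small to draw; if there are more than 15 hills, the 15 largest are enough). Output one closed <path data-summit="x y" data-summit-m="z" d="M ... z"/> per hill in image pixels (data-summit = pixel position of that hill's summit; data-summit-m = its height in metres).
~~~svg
<path data-summit="346 218" data-summit-m="1374" d="M278 38l-8 17-10 12-1-5-10-8-9 0 2 9 3 3 7 5 8-1-14 40 5 9 0 10 9 12 2 11-12-4-6 1-10 12 0 12 14 27 19-7 6 20-10 25 9 9 9 1 6 9-5 5 2 11-12 27-12 10-19 10 10 11 23 13 9 2 16-3 8 10 6 3 20 3 7-5 10-2 25-1 10 2 22 15 7-4-1-4 3-7-1-13 14-15 2-7 14-10 19-7 0-8-4-6-16-16 1-22-2-18-8-9-7-4-2-22-5-10 0-10 6-14 5-5 15-9 17-1 0-31-16-3-5 5-2 6-3-7-14-13-2-8-14-15-4-11-7-7-4 0-14 13-21-2-4 4-5-6-9-4-20 0-16-10-19-6-4-4z"/><path data-summit="169 392" data-summit-m="1359" d="M48 231l-26 3-6 3 0 69 12 13 16 11 6 13 6 8 10 5 10 1 11 8 9 2 4 4-6 8-7 1-6 9 1 9 9 9 1 16 4 4 0 15-3 11-13 10 196 1 1-29-7-16-7-4-19-19-18-4 2-2-1-22 12-15-2-14-6-9 7-10 6-2-3-10-16-11-11-1-13-5-9-10-9-3-23 2-6-3-13-17-5-21-32-7-13 0-16 4-8 0-7 5z"/><path data-summit="375 423" data-summit-m="1339" d="M462 301l-17 7-14 10-2 7-14 15 1 13-3 7 1 4-7 4-22-15-10-2-25 1-10 2-7 5-20-3-6-3-8-10-16 3-9-2-23-13-10-12-10 11 6 9 2 14-12 15 0 23 17 5 19 19 7 4 7 16 0 29 186 0 1-162z"/><path data-summit="106 173" data-summit-m="1358" d="M153 87l-12 3-5 5-6 1-6 8-8 3-24 0-4 10-5 2-13 12 0 12-3 3-39-3-12 5 1 88 25-5 11 2 7 8 7-5 8 0 16-4 32 3 13 4 5 21 8 11 8-13 1-10 5-11 0-9 14-19-3-12-7-9 12-3 0-20 16-40 7-3 8-10-1-3-13-7-25-4z"/><path data-summit="207 187" data-summit-m="1324" d="M242 63l-6 1-16 19-13 34-5 5-7 3-16 40 0 20-12 3 7 9 3 12-14 19 0 9-5 11-1 10-8 11 0 3 11 8 28 0 6 2 9 10 22 5 16 11 3 10 16-8 12-10 12-27-2-11 5-6-6-8-9-1-9-9 10-25-6-20-19 7-14-27 0-12 10-12 6-1 12 4-2-11-9-12 0-10-5-9 14-40-8 1z"/><path data-summit="129 17" data-summit-m="1308" d="M292 16l-211 0 9 26 0 22 4 11-3 10 0 19 1 3 10 1 14-1 8-3 6-8 6-1 5-5 12-3 18 11 22 3 17 9 10-27 16-19 6-2-2-8 9 0 10 8 1 5 10-12 8-19 13-12z"/><path data-summit="398 17" data-summit-m="1316" d="M463 16l-170 0-2 8-13 12 0 7 7 9 19 6 16 10 16-1 13 5 5 6 4-4 21 2 14-13 4 0 7 7 4 11 14 15 2 8 14 13 3 7 2-6 5-5 16 2z"/><path data-summit="26 445" data-summit-m="1292" d="M17 306l-1 157 64 1-9-8-6-14 4-4 15-4 8-10-1-17-10-11 1-12 6-8 0-8-12-11-10-1-10-5-6-8-6-13-16-11z"/><path data-summit="17 78" data-summit-m="1271" d="M80 16l-64 1 1 131 3-1 4-6 8-1 10-8 12-2 6-12 6-4 14-1 8 3 3-4 0-27 3-10-4-11 0-8-9-6-3-5z"/><path data-summit="452 202" data-summit-m="1221" d="M463 148l-16 0-15 9-5 5-6 14 0 10 6 16 1 16 7 4 8 9 2 18-1 22 16 16 2 5 2 0z"/>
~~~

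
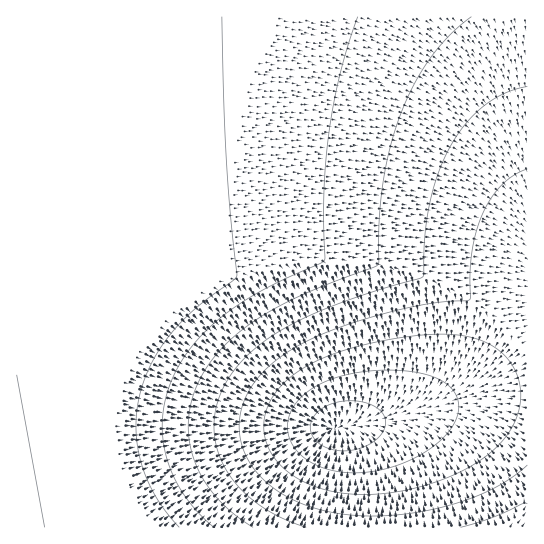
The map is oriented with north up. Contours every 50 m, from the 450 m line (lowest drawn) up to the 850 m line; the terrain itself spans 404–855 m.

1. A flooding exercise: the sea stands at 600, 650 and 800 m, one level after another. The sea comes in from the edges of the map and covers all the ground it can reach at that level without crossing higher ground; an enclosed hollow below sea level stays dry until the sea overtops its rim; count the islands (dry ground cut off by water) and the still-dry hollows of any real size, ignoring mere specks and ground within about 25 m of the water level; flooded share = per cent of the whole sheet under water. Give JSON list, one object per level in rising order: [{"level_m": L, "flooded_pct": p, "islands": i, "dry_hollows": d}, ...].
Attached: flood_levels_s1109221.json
[{"level_m": 600, "flooded_pct": 22, "islands": 0, "dry_hollows": 0}, {"level_m": 650, "flooded_pct": 31, "islands": 0, "dry_hollows": 0}, {"level_m": 800, "flooded_pct": 65, "islands": 0, "dry_hollows": 0}]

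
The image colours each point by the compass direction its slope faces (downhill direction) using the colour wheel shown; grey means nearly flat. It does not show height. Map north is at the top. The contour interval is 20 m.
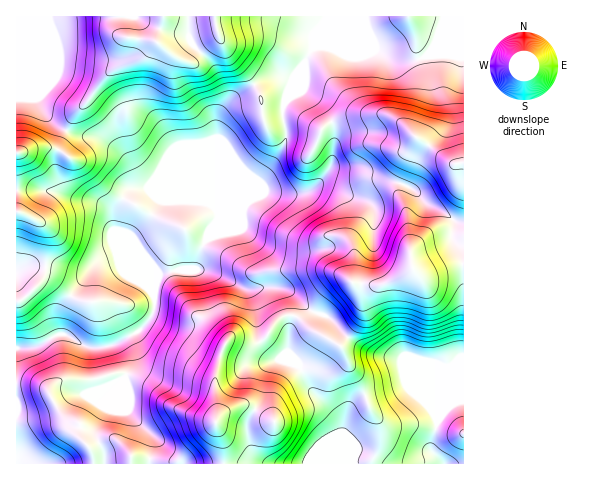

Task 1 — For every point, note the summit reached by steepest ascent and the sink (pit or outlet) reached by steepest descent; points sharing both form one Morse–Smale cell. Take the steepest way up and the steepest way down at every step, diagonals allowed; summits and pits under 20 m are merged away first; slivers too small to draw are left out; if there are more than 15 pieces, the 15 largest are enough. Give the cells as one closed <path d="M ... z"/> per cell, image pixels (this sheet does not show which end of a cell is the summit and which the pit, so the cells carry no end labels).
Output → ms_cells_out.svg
<path d="M326 16l-203 0-1 15 3 6 29 3 1 2-15 16-24 9-12 11-17 24-14 14-7 15 15 5 17 1 10 5 19 17 10 23 4 4 37 14 25 2 8 3 7 8 0 9-5 13 40-40 7-15 20-27 6-13 0-14-3-6 1-17 10-12 14-36 11-19z"/><path d="M146 188l-15 1-5 5-11 22 0 16 19 48-10-10-8-16-17 6-12 12-6 2-46-8-11 1-8 4 1 193 132-1 4-26-26-28 0-23-3-8 4-9 0-8-6-13-6-5 23-12 11-12 5-12-1-19 5-14 37-5 6-21 4-9 6-4 6-13 0-9-11-10-31-3z"/><path d="M463 16l-136 0-11 29-8 10-14 36-10 12 0 41-10 18-14 18-8 16 13-5 32 3 10-2 13-7 9 1 19 8 8 0 16-12 14-2 13 3 13 6 16 16 10 3 20 14 5 0z"/><path d="M386 180l-14 2-16 12-8 0-23-9-28 9-31-3-7 2-14 10-35 35-4 1-7 14-4 17 19 3 31 16 21-2 19 2 7 3 17 18 19 7 20 20 12-17 2-7 0-23 5-4 14 0 7-3 25-14 6 6 6 1 27-10 12-2 0-41-11-3-9-8-16-7-16-16-13-6z"/><path d="M206 270l-31 0-16 4-5 14 1 19-5 12-11 12-23 12 6 5 6 13 0 8-4 9 3 8 0 23 26 28-3 27 74-1-1-24-7-15 2-13-4-22 2-15 7-25 7-10 16 5 10 0 11-8 10-16 7-4 10-1 1-13-7-11-17-4-26 2-21-12z"/><path d="M292 315l-8 1-7 4-10 16-11 8-10 0-16-5-7 10-7 25-2 15 4 22-2 13 7 15 1 25 130-1-12-30-3-14-25-26-8-10-5-15-13-14z"/><path d="M295 316l-3 0-3 13-1 25 13 14 5 15 8 10 25 26 3 14 12 30 87 1-10-13 6-32-6-10-16-16-13-32-27-7-26-16-2 0-7 8-31-17z"/><path d="M463 264l-11 2-27 10-6-1-6-6-25 14-7 3-14 0-5 4 0 23-2 7-13 17 28 17 25 5 15 34 16 16 7 11 11-14 15-7z"/><path d="M122 16l-105 0-1 81 20 1 10 18 10 10 10 4 11-19 10-9 15-22 10-10 28-12 15-16-1-2-29-3-3-6z"/><path d="M43 190l-27 0 1 80 7-3 11-1 46 8 6-2 12-12 17-6 8 16 9 7-19-45-4-18-6-9-10-5-18-1-19-7z"/><path d="M69 132l-4 0-8 17-23-1-18 5 0 36 36 2 24 8 25 4 9 11 5 19 0-17 11-22 5-5 13-2-7-5-10-23-19-17-10-5-17-1z"/><path d="M36 98l-20 0 1 54 17-4 23 1 8-15 1-4-10-4-10-10z"/><path d="M463 400l-14 6-12 14-6 22 0 9 11 13 22-1z"/><path d="M292 292l-2 2 5 8-1 13 15 14 31 17 7-9-9-10-10-10-19-7z"/>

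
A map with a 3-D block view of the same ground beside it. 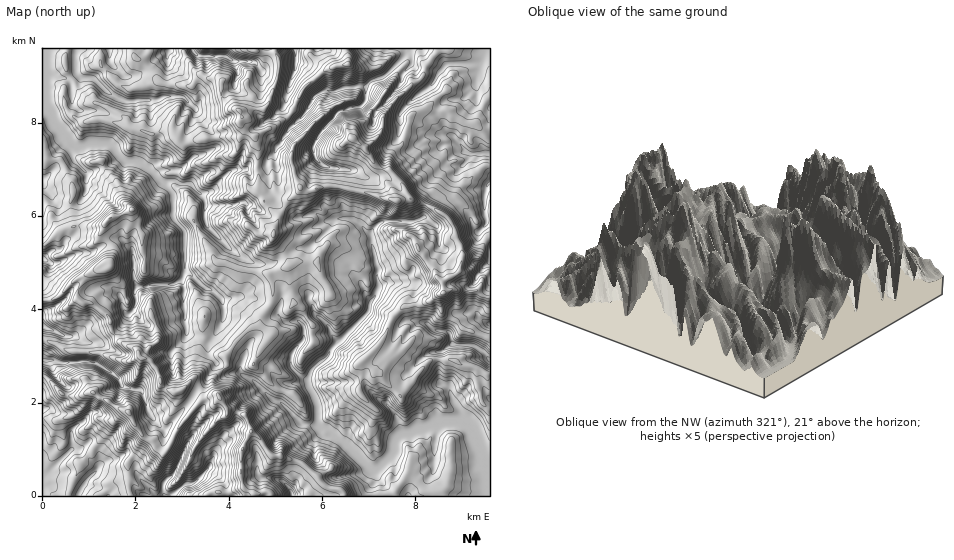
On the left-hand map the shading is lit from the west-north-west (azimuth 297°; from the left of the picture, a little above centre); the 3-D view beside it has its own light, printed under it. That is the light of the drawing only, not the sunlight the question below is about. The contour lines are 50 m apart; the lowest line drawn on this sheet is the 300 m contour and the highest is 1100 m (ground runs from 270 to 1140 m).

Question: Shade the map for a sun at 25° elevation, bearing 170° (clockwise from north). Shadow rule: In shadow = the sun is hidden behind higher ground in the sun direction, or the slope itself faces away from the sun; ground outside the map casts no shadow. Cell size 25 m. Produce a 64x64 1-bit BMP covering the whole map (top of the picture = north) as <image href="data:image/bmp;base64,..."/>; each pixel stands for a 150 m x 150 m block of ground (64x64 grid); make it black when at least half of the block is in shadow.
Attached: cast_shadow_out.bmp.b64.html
<image width="64" height="64" href="data:image/bmp;base64,Qk0+AgAAAAAAAD4AAAAoAAAAQAAAAEAAAAABAAEAAAAAAAACAAATCwAAEwsAAAIAAAAAAAAA////AAAAAAAAAB8AAAAAAAAAD8fgcYAAAQAnw8D8AAAAABOAASBAAAAAGIADmAAAHBAIAB/wAAAIAAgAf/AAAAAABBj/4AwAAAEGGf/AAAAAAIML/8AAYAYAEQPYAAAA4YAIA0AAAACAEAAOIACAAAA8AB7AAYAACPwAPAAAAAA/fDHoOAAAgGPwOfwAAAAA//B9+BAAAAD/wH/AEeAEA/8Y/4AA+AIHAPH/wAh+Af4fzh3ADD8AfPwfnAAEPwAg4B+IAAAfhcGAHwAAOA+GAQAeAAADBwAAABwAAAADwAAwBgAAAAHAANoDAYAAAfcA4AfjAAAAv4QwA/YAAAAyBnwADAAAAABC/gAAA4AAAGP/gAQcAAAAAH/AADAAAAAGA8AAYAAAAA4GwADAAAAADgAAAYAAAAwHIAExAABg/4E/gOBUjDB+EA/wAP8AAABgB/4A/gAAAeAH/IYAAAAn4AP8zPAAA+/AA/wYAAP/r8AD/gA8A/4dgA3+ABgH+DiICHwAAAOA+AMH+AOABwDwEyPwAOBzAOAAAYAAADHCYAAAAAAAOeMAAAAAAQM86wAAAAACQd77AAAHgAAAb3+AAAA+6Bg3/8wAAP/4PxP/zzAA4CA5m/+ngAeAABGY//GAAwAIGJ4z+MAAADH4DwD8QAAAI/4PwCwgAAAH/Aj1ggABAC/AKf/iAA=="/>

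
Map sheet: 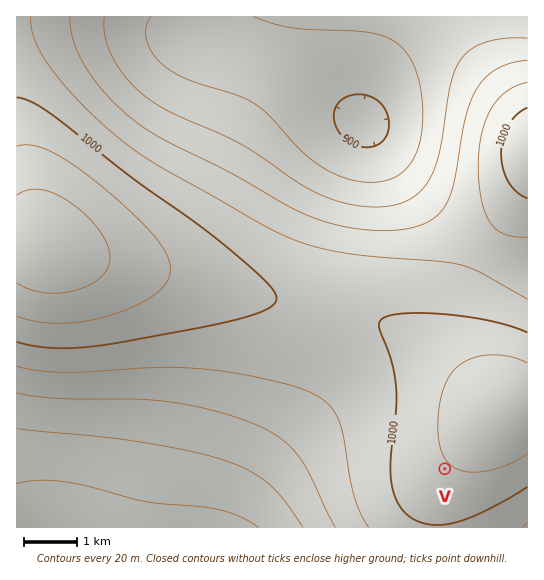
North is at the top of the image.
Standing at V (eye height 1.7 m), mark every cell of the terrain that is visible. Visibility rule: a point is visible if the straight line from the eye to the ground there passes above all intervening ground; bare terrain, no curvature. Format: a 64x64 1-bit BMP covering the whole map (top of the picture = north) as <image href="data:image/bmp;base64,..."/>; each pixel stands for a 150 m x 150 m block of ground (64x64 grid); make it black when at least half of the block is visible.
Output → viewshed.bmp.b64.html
<image width="64" height="64" href="data:image/bmp;base64,Qk0+AgAAAAAAAD4AAAAoAAAAQAAAAEAAAAABAAEAAAAAAAACAAATCwAAEwsAAAIAAAAAAAAA////AAAAAAD//gAAAAAAAP//AAAAAAAA//+AAAAAEAD//8AAAAB4AP//4AAAAHwA///wAAAAfgD///gAAAB/AP///AAAAD+A///+AAAAH8D///8AAAAPwP///8AAAAfg////8AAAA8D////8AAAAgP////8AAAAA/////8AAAAD/////4AAAAP/////wAAAA//////gAAAD//////AAAAP/////+AAAA//////8AAAD//////4AAAP//////gAAA//////+AAAD//////8AAAP//////wAAA///////AAAB//////4AAAH//////gAAAP/////wAAAA/////4AAAAB////+AAAAAH////gAAAAAP///8AAAAAAf///AAAAAAB///4AAAAAAD//+AAAAAAAP//AAAAAAAAf/gAAAAAAAA/4AAAAAAAAD/AAAAAAAAAHwAAAAAAAAAOAAAAAAAAAAAAAAAAAAAAAAAAAAAAAAAAAAAAAAAAAAAAAAAAAAAAAAAAAAAAAAAAAAAAAAAAAAAAAAAAAAAAAAAAAAAAAAAAAAAAAAAAAAAAAAAAAAAAAAAAAAAAAAAAAAAAAAAAAAAAAAAAAAAAAAAAAAAAAAAAAAAAAAAAAAAAAAAAAAAAAAAAAAAAADgAAAAAAAAAPAAAAAAAAAA8AAAAAAAAAD4AAAAAAAAAA=="/>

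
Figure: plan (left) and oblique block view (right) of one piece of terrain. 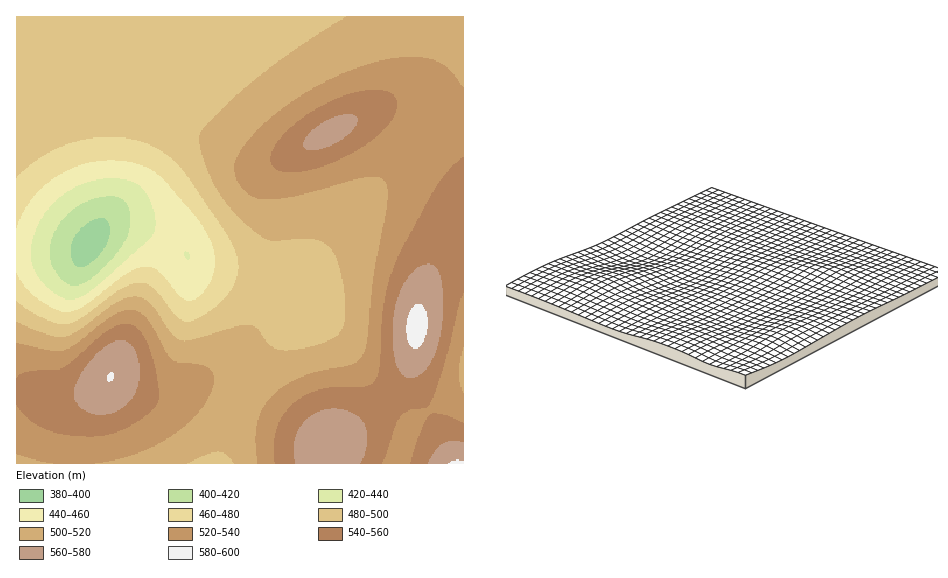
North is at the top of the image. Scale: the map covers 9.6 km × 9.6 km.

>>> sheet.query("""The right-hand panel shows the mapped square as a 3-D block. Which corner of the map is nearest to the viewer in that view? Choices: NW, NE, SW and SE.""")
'SE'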